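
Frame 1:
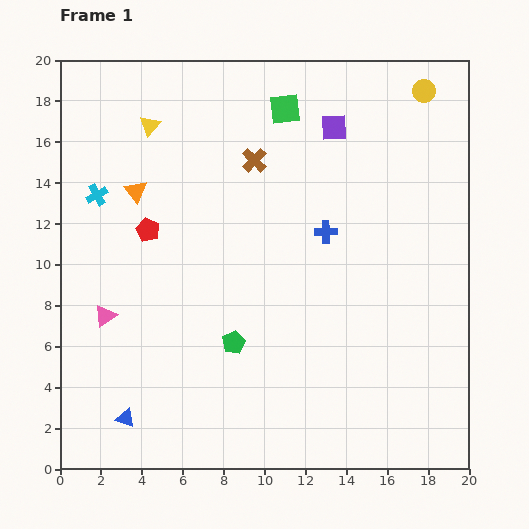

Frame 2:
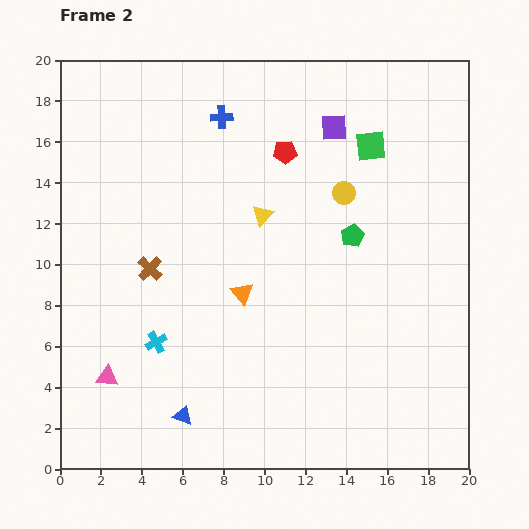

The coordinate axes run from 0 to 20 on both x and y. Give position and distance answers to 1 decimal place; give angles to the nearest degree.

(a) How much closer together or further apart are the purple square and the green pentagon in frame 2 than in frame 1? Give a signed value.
-6.2

Distance in frame 1: 11.6. Distance in frame 2: 5.4.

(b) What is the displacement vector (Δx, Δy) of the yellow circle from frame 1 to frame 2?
(-3.9, -5.0)

The yellow circle was at (17.8, 18.5) in frame 1 and (13.9, 13.5) in frame 2.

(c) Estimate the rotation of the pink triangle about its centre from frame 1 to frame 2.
41° clockwise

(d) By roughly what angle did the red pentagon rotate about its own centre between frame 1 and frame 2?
28° counter-clockwise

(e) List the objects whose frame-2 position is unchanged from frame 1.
the purple square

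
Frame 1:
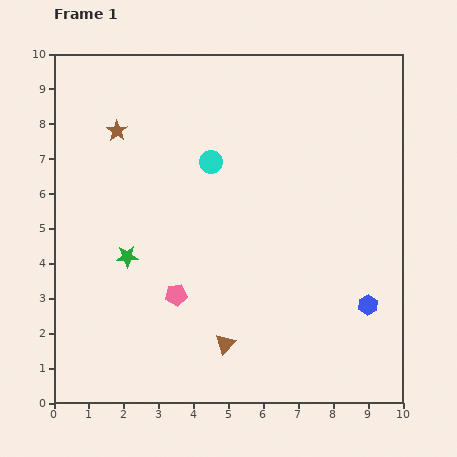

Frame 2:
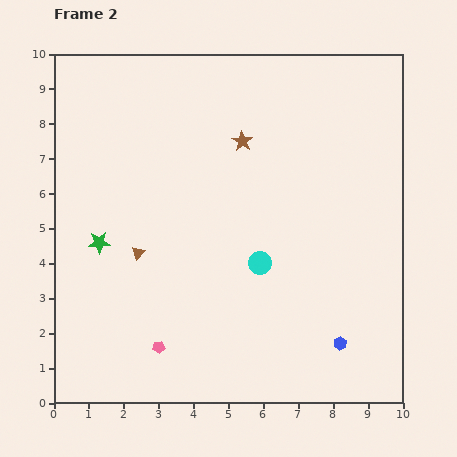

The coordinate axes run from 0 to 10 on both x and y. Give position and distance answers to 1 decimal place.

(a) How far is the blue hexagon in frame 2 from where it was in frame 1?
1.4

The blue hexagon moved from (9.0, 2.8) to (8.2, 1.7), a distance of √(0.8² + 1.1²) ≈ 1.4.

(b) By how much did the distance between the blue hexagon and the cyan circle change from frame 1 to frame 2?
-2.8

Distance in frame 1: 6.1. Distance in frame 2: 3.3.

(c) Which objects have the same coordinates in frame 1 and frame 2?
none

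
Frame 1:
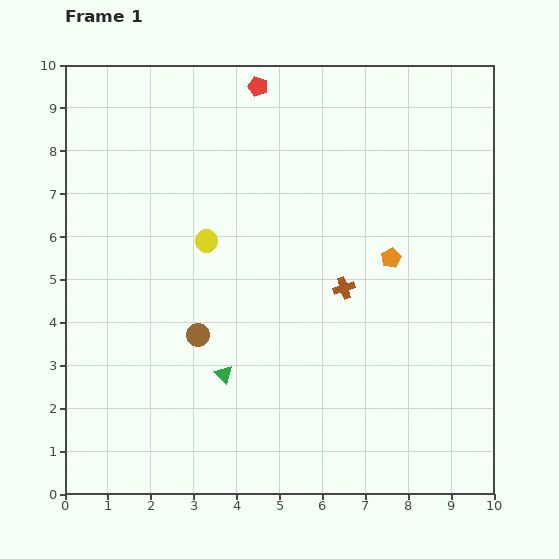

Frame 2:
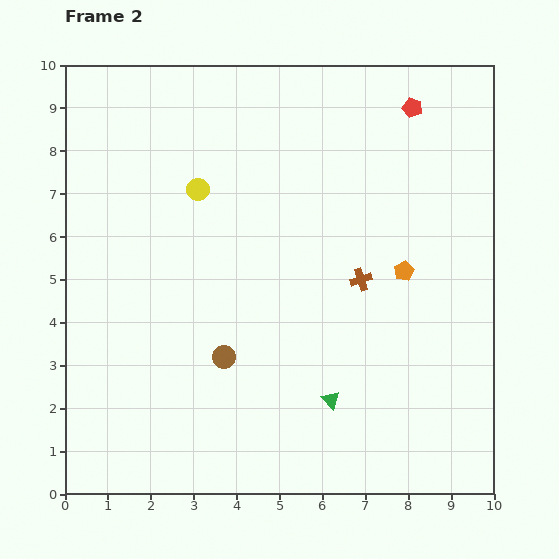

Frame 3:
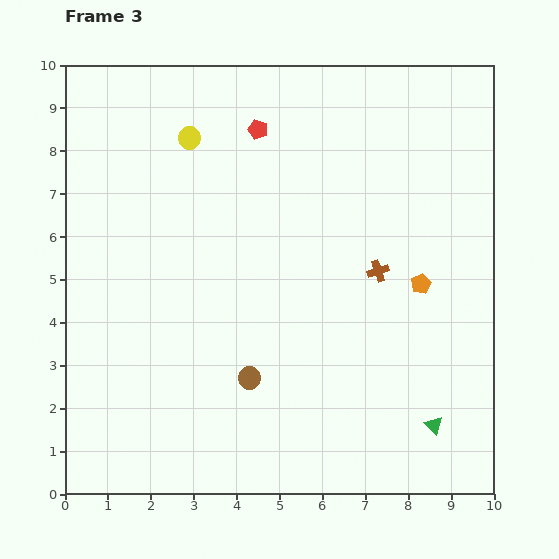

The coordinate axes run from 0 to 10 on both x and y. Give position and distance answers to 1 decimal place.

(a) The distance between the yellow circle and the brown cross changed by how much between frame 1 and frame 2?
+0.9

Distance in frame 1: 3.4. Distance in frame 2: 4.3.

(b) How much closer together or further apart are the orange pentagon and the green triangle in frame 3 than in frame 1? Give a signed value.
-1.4

Distance in frame 1: 4.7. Distance in frame 3: 3.3.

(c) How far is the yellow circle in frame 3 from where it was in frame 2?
1.2

The yellow circle moved from (3.1, 7.1) to (2.9, 8.3), a distance of √(0.2² + 1.2²) ≈ 1.2.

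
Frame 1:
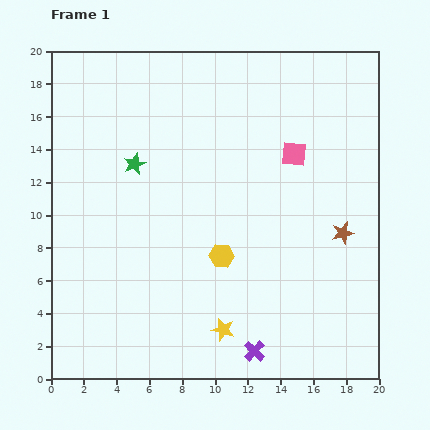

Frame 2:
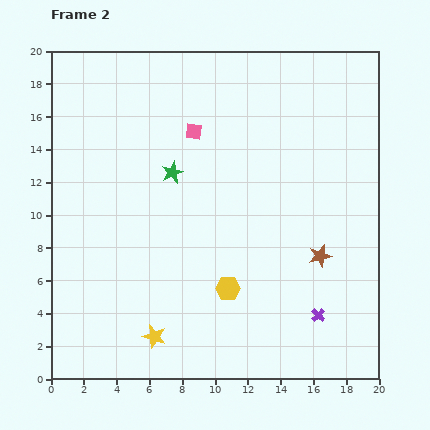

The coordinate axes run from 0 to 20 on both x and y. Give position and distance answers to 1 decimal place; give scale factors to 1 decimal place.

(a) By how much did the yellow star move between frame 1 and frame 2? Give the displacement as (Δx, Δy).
(-4.2, -0.4)

The yellow star was at (10.5, 3.0) in frame 1 and (6.3, 2.6) in frame 2.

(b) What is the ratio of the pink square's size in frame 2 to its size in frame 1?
0.7×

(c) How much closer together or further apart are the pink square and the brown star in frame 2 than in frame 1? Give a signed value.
+5.1

Distance in frame 1: 5.7. Distance in frame 2: 10.8.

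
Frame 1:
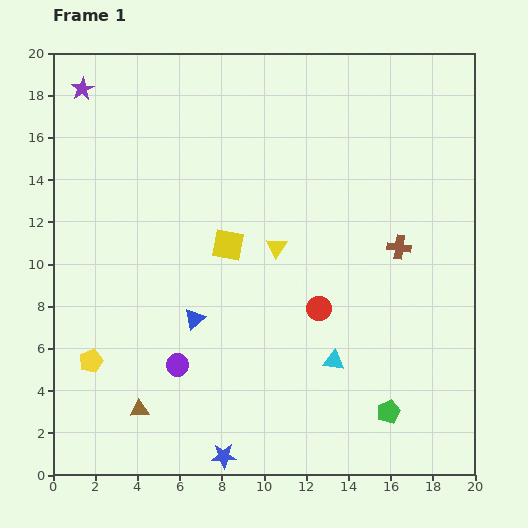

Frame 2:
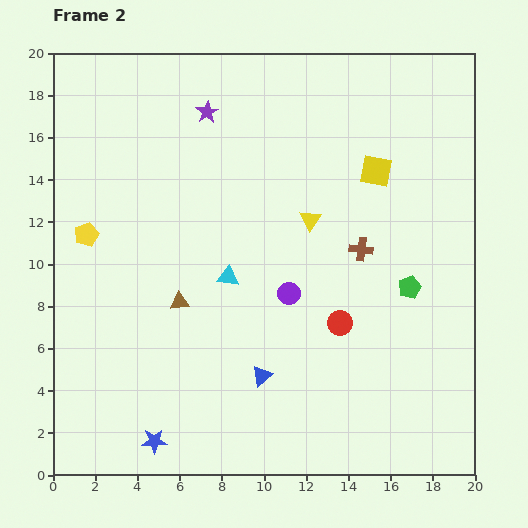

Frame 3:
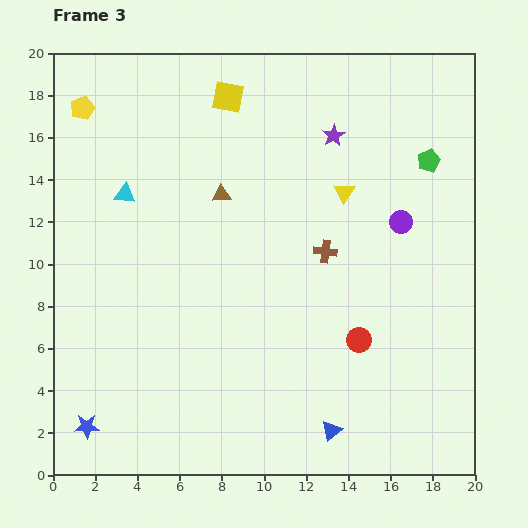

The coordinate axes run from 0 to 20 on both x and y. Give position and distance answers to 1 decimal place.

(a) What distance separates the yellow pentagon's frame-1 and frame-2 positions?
6.0

The yellow pentagon moved from (1.8, 5.4) to (1.6, 11.4), a distance of √(0.2² + 6.0²) ≈ 6.0.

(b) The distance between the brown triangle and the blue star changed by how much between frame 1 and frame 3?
+8.1

Distance in frame 1: 4.6. Distance in frame 3: 12.7.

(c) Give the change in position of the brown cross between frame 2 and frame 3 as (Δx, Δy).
(-1.7, -0.1)

The brown cross was at (14.6, 10.7) in frame 2 and (12.9, 10.6) in frame 3.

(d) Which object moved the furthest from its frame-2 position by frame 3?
the yellow square

(moved 7.8; next 6.3)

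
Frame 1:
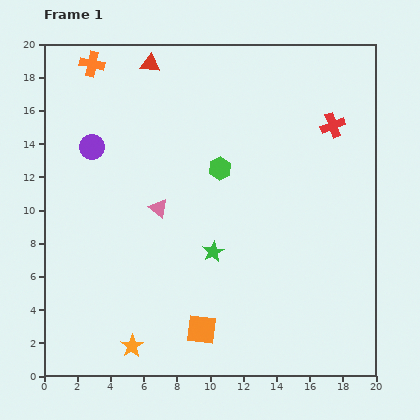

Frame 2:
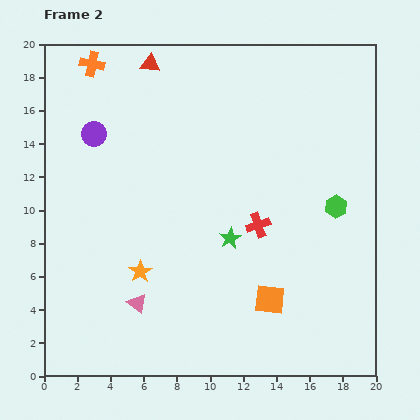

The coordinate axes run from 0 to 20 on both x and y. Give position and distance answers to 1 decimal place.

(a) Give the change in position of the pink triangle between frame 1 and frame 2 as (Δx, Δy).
(-1.3, -5.7)

The pink triangle was at (6.9, 10.1) in frame 1 and (5.6, 4.4) in frame 2.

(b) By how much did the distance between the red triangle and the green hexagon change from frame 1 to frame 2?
+6.5

Distance in frame 1: 7.6. Distance in frame 2: 14.1.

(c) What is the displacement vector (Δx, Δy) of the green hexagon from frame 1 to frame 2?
(7.0, -2.3)

The green hexagon was at (10.6, 12.5) in frame 1 and (17.6, 10.2) in frame 2.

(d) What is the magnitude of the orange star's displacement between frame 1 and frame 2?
4.5

The orange star moved from (5.3, 1.8) to (5.8, 6.3), a distance of √(0.5² + 4.5²) ≈ 4.5.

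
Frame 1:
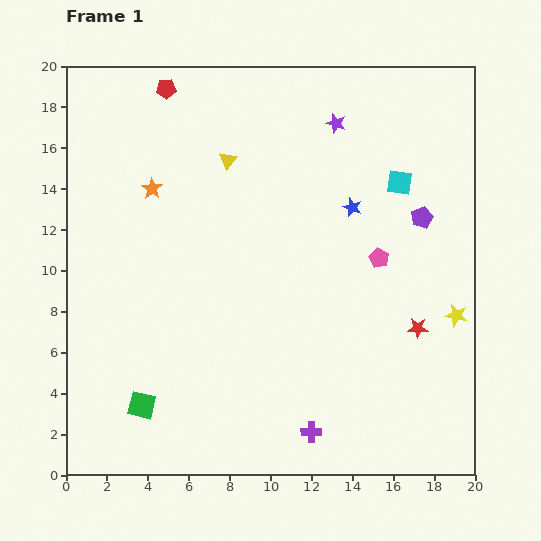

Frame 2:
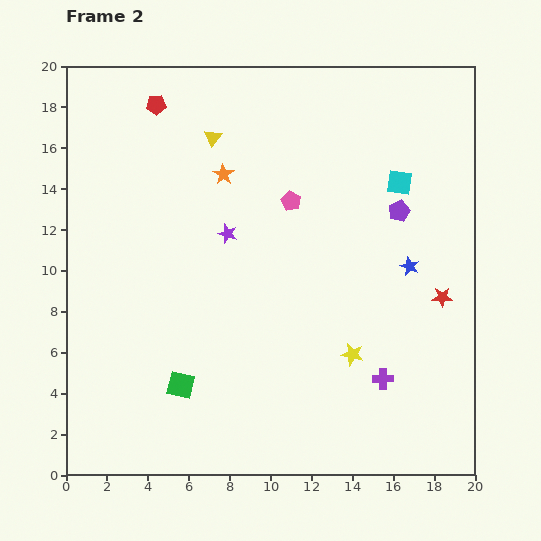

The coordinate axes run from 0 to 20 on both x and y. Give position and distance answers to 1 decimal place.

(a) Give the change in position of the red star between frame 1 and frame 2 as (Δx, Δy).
(1.2, 1.5)

The red star was at (17.2, 7.2) in frame 1 and (18.4, 8.7) in frame 2.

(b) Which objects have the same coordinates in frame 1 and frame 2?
the cyan square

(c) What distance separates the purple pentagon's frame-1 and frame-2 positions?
1.1

The purple pentagon moved from (17.4, 12.6) to (16.3, 12.9), a distance of √(1.1² + 0.3²) ≈ 1.1.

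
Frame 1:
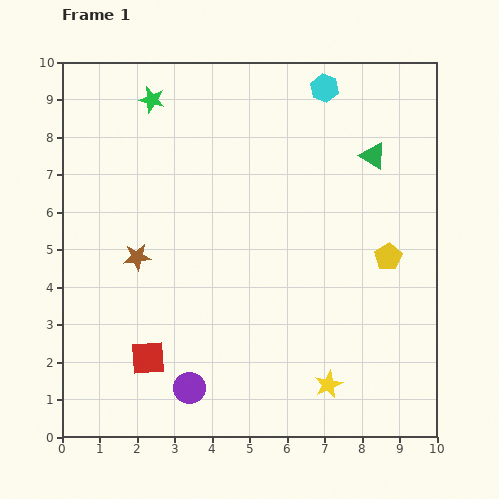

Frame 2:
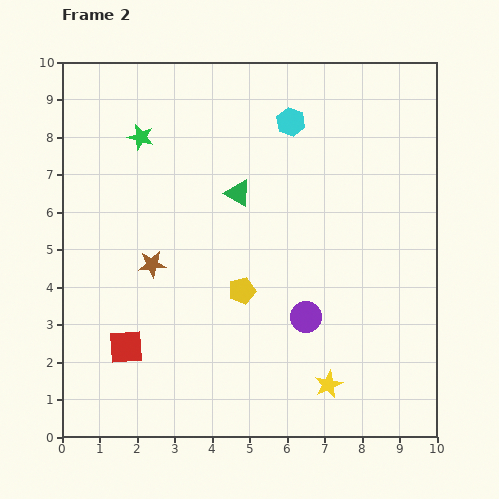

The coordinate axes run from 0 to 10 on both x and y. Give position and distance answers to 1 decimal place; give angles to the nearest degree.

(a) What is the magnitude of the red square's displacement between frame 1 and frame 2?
0.7

The red square moved from (2.3, 2.1) to (1.7, 2.4), a distance of √(0.6² + 0.3²) ≈ 0.7.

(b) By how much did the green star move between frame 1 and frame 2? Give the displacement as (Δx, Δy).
(-0.3, -1.0)

The green star was at (2.4, 9.0) in frame 1 and (2.1, 8.0) in frame 2.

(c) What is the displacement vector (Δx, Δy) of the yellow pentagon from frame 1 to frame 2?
(-3.9, -0.9)

The yellow pentagon was at (8.7, 4.8) in frame 1 and (4.8, 3.9) in frame 2.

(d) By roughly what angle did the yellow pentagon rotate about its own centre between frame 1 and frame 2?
17° clockwise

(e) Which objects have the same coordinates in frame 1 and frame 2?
the yellow star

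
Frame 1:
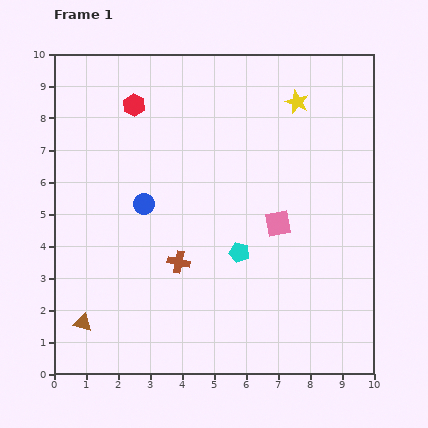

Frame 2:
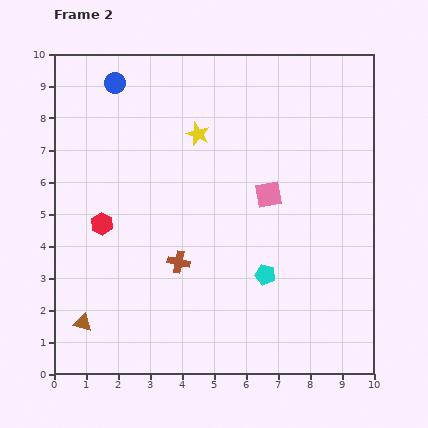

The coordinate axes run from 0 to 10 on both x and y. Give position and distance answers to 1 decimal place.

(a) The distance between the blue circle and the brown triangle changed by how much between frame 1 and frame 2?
+3.4

Distance in frame 1: 4.2. Distance in frame 2: 7.6.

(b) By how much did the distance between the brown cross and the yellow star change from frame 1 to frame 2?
-2.2

Distance in frame 1: 6.2. Distance in frame 2: 4.0.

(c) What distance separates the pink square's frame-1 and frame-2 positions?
0.9

The pink square moved from (7.0, 4.7) to (6.7, 5.6), a distance of √(0.3² + 0.9²) ≈ 0.9.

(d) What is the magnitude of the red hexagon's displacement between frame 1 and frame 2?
3.8

The red hexagon moved from (2.5, 8.4) to (1.5, 4.7), a distance of √(1.0² + 3.7²) ≈ 3.8.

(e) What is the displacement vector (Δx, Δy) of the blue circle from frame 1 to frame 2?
(-0.9, 3.8)

The blue circle was at (2.8, 5.3) in frame 1 and (1.9, 9.1) in frame 2.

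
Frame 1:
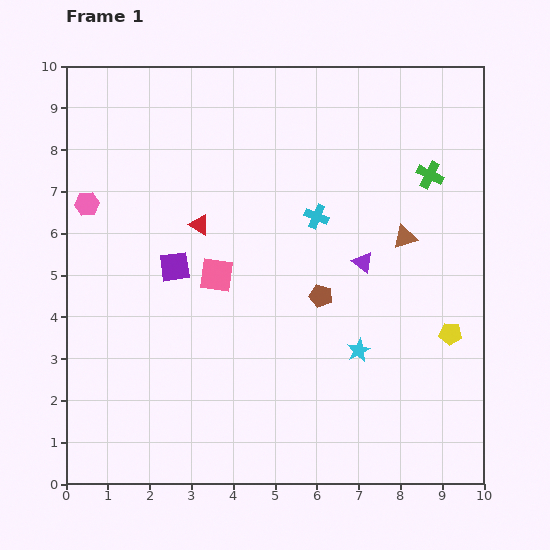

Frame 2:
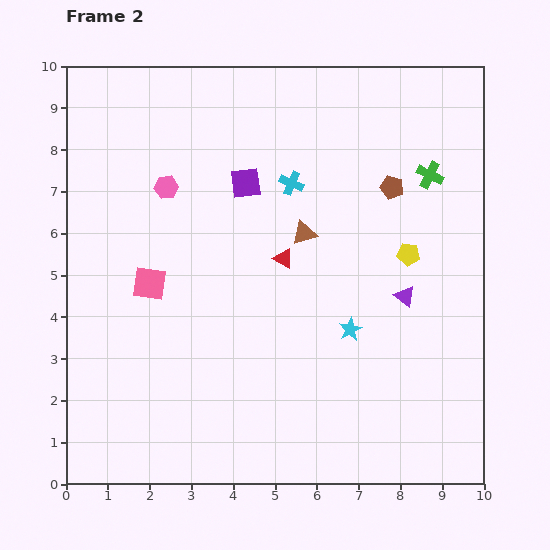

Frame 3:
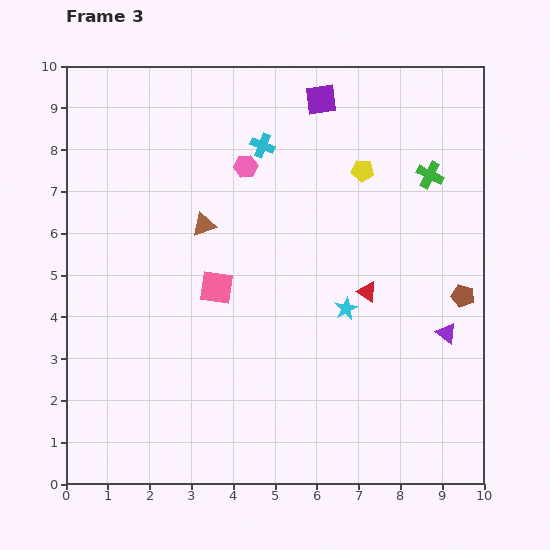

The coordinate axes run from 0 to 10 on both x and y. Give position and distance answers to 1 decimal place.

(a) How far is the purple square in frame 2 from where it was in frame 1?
2.6

The purple square moved from (2.6, 5.2) to (4.3, 7.2), a distance of √(1.7² + 2.0²) ≈ 2.6.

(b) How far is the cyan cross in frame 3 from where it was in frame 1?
2.1

The cyan cross moved from (6.0, 6.4) to (4.7, 8.1), a distance of √(1.3² + 1.7²) ≈ 2.1.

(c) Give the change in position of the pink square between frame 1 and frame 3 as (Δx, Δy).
(0.0, -0.3)

The pink square was at (3.6, 5.0) in frame 1 and (3.6, 4.7) in frame 3.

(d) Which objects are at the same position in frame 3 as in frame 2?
the green cross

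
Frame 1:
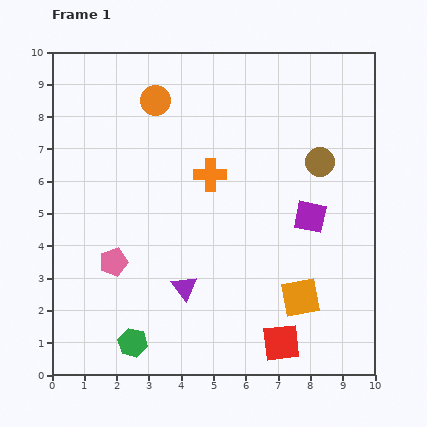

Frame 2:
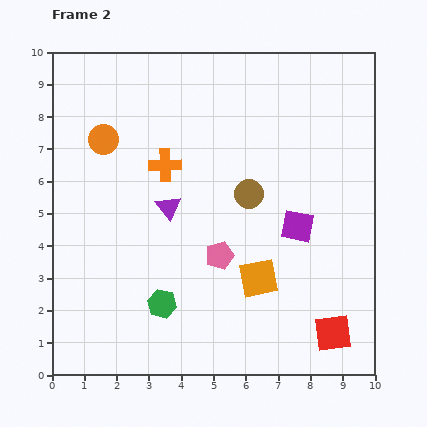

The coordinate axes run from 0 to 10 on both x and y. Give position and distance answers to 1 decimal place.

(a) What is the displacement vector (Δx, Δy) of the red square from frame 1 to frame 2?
(1.6, 0.3)

The red square was at (7.1, 1.0) in frame 1 and (8.7, 1.3) in frame 2.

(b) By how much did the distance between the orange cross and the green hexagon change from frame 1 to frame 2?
-1.4

Distance in frame 1: 5.7. Distance in frame 2: 4.3.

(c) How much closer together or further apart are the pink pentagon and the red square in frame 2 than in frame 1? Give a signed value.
-1.6

Distance in frame 1: 5.8. Distance in frame 2: 4.2.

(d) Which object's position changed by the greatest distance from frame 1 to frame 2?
the pink pentagon

(moved 3.3; next 2.5)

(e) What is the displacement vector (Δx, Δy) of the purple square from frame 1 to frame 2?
(-0.4, -0.3)

The purple square was at (8.0, 4.9) in frame 1 and (7.6, 4.6) in frame 2.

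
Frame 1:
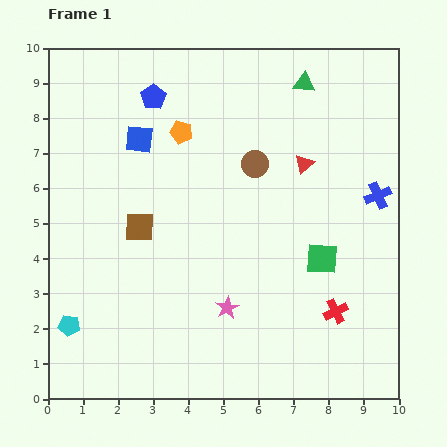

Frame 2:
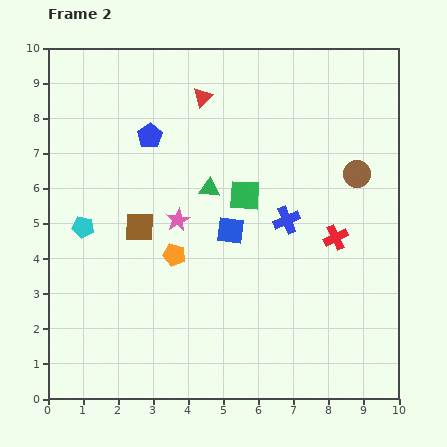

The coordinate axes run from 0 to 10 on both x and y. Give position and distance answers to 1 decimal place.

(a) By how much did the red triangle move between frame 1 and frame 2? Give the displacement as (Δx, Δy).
(-2.9, 1.9)

The red triangle was at (7.3, 6.7) in frame 1 and (4.4, 8.6) in frame 2.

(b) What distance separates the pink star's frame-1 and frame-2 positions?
2.9

The pink star moved from (5.1, 2.6) to (3.7, 5.1), a distance of √(1.4² + 2.5²) ≈ 2.9.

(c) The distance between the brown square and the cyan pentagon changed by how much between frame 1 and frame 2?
-1.8

Distance in frame 1: 3.4. Distance in frame 2: 1.6.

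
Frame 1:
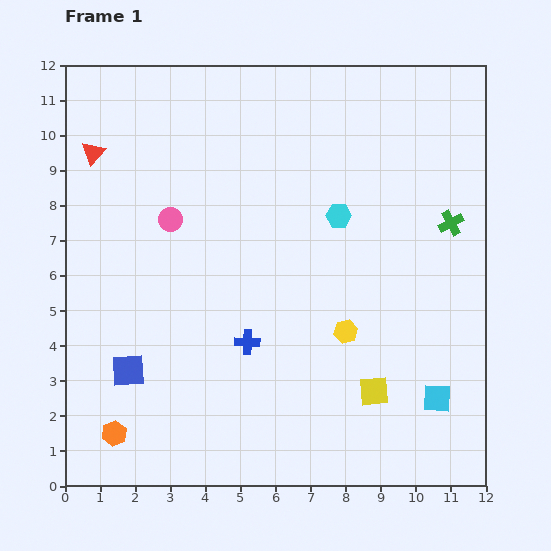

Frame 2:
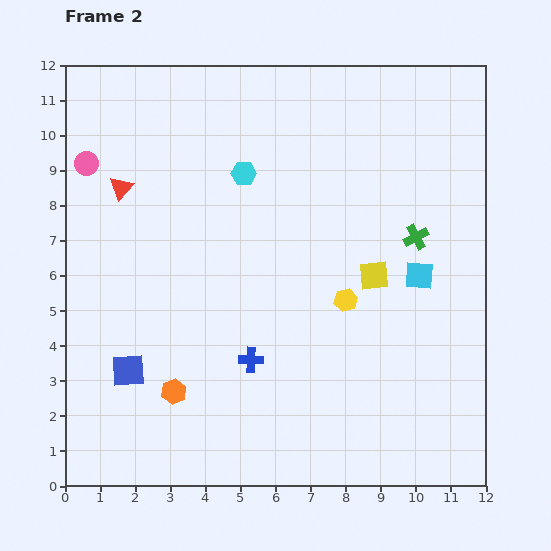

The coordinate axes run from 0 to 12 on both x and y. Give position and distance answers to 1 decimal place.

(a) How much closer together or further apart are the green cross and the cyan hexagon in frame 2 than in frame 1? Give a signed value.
+2.0

Distance in frame 1: 3.2. Distance in frame 2: 5.2.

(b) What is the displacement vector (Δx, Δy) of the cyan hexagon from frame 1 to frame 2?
(-2.7, 1.2)

The cyan hexagon was at (7.8, 7.7) in frame 1 and (5.1, 8.9) in frame 2.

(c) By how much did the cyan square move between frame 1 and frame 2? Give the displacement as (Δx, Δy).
(-0.5, 3.5)

The cyan square was at (10.6, 2.5) in frame 1 and (10.1, 6.0) in frame 2.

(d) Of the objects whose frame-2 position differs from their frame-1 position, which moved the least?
the blue cross

(moved 0.5)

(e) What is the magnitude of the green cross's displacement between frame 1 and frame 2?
1.1

The green cross moved from (11.0, 7.5) to (10.0, 7.1), a distance of √(1.0² + 0.4²) ≈ 1.1.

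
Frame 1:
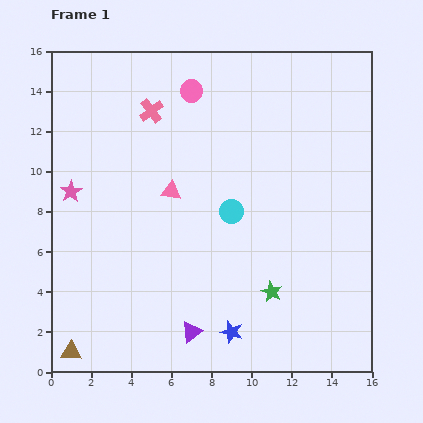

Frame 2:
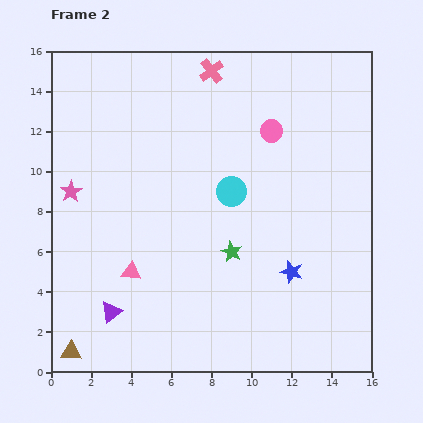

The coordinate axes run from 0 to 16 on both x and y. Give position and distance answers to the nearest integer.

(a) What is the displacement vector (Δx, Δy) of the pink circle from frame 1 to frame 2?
(4, -2)

The pink circle was at (7, 14) in frame 1 and (11, 12) in frame 2.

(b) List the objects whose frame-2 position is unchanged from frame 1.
the pink star, the brown triangle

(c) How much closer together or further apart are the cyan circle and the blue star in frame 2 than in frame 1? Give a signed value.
-1

Distance in frame 1: 6. Distance in frame 2: 5.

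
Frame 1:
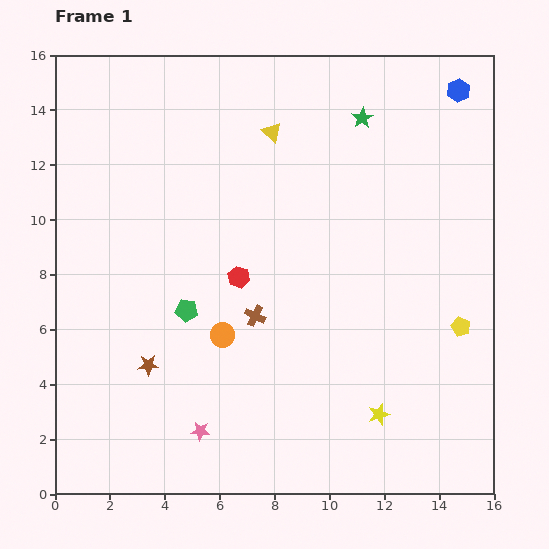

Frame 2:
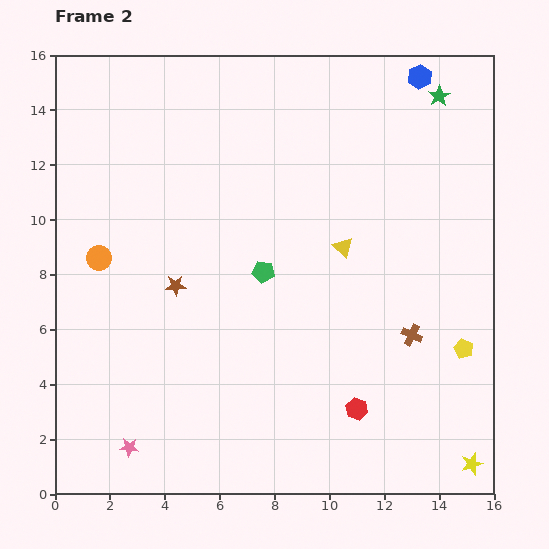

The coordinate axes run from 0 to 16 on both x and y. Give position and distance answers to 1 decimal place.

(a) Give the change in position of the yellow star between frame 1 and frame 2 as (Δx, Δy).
(3.4, -1.8)

The yellow star was at (11.8, 2.9) in frame 1 and (15.2, 1.1) in frame 2.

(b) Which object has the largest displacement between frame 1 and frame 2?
the red hexagon

(moved 6.4; next 5.7)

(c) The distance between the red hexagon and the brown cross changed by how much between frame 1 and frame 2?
+1.9

Distance in frame 1: 1.5. Distance in frame 2: 3.4.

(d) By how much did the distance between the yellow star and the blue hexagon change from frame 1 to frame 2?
+2.0

Distance in frame 1: 12.2. Distance in frame 2: 14.2.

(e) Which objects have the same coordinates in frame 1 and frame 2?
none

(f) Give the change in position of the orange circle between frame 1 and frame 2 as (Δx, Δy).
(-4.5, 2.8)

The orange circle was at (6.1, 5.8) in frame 1 and (1.6, 8.6) in frame 2.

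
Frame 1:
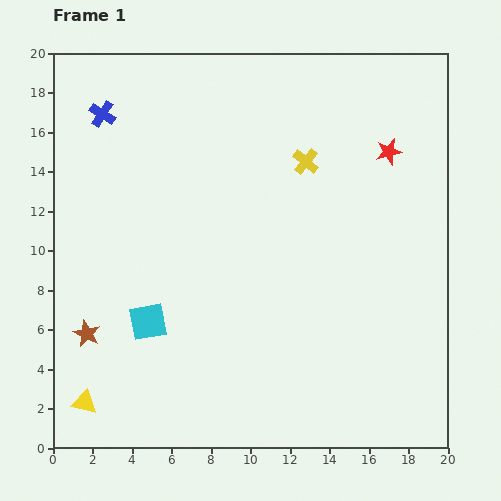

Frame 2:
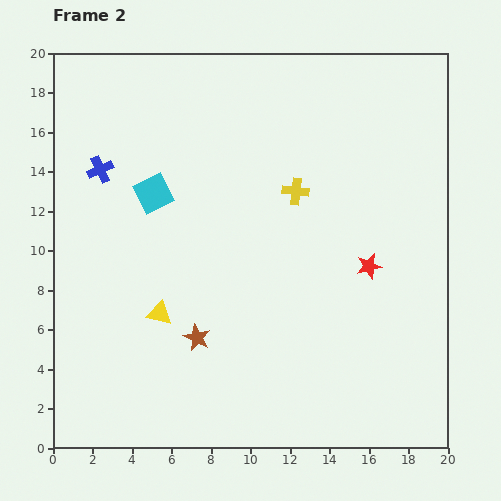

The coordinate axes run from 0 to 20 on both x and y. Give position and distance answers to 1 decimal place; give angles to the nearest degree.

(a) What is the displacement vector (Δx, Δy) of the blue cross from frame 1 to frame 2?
(-0.1, -2.8)

The blue cross was at (2.5, 16.9) in frame 1 and (2.4, 14.1) in frame 2.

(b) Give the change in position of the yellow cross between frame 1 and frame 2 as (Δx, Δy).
(-0.5, -1.5)

The yellow cross was at (12.8, 14.5) in frame 1 and (12.3, 13.0) in frame 2.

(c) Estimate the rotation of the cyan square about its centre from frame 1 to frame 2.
16° counter-clockwise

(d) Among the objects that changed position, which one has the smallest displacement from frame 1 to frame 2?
the yellow cross

(moved 1.6)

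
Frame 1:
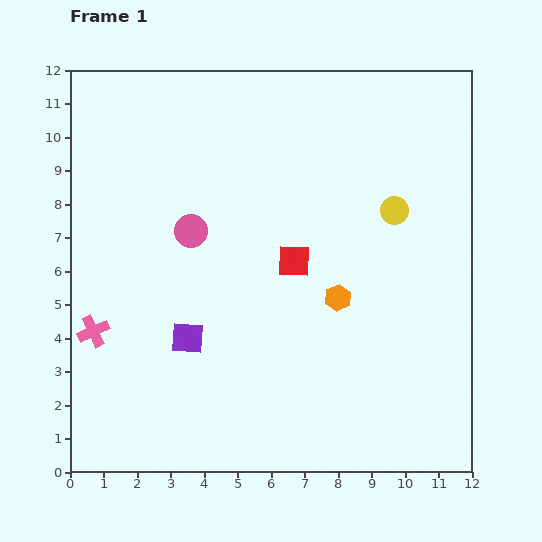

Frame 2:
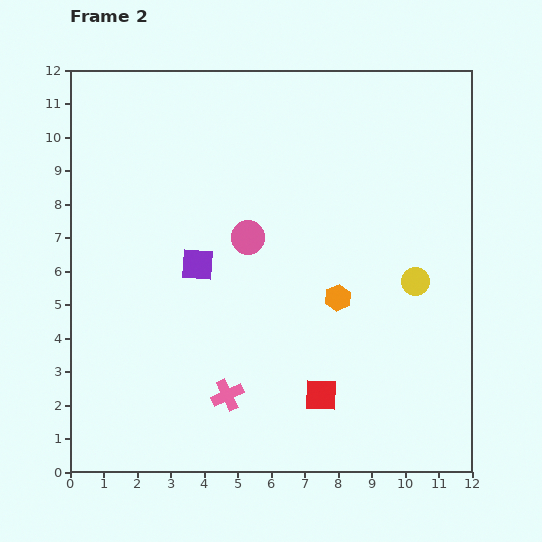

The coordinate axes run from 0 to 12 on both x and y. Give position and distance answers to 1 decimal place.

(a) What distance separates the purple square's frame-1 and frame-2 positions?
2.2

The purple square moved from (3.5, 4.0) to (3.8, 6.2), a distance of √(0.3² + 2.2²) ≈ 2.2.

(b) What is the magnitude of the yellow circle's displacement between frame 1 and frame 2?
2.2

The yellow circle moved from (9.7, 7.8) to (10.3, 5.7), a distance of √(0.6² + 2.1²) ≈ 2.2.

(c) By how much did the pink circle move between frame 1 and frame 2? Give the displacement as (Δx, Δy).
(1.7, -0.2)

The pink circle was at (3.6, 7.2) in frame 1 and (5.3, 7.0) in frame 2.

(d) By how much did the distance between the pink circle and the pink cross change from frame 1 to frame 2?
+0.5

Distance in frame 1: 4.2. Distance in frame 2: 4.7.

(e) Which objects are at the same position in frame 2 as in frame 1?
the orange hexagon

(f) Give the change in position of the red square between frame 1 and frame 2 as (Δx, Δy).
(0.8, -4.0)

The red square was at (6.7, 6.3) in frame 1 and (7.5, 2.3) in frame 2.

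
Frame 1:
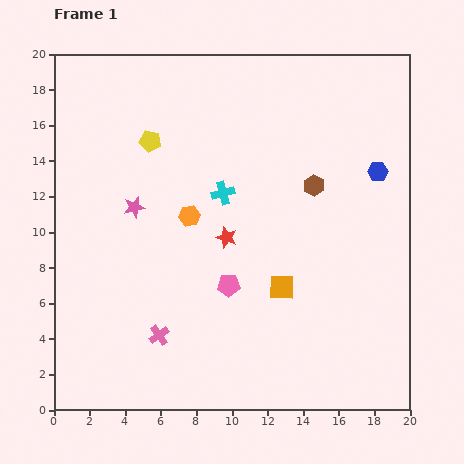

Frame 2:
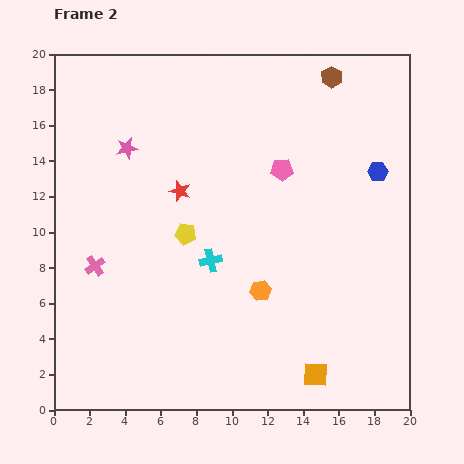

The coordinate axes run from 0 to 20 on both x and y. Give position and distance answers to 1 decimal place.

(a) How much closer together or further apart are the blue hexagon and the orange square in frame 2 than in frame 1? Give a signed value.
+3.4

Distance in frame 1: 8.5. Distance in frame 2: 11.9.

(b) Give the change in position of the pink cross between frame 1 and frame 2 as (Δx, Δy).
(-3.6, 3.9)

The pink cross was at (5.9, 4.2) in frame 1 and (2.3, 8.1) in frame 2.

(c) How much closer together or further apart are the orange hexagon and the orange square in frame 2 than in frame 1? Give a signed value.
-1.0

Distance in frame 1: 6.6. Distance in frame 2: 5.6.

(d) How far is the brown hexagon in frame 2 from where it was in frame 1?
6.2

The brown hexagon moved from (14.6, 12.6) to (15.6, 18.7), a distance of √(1.0² + 6.1²) ≈ 6.2.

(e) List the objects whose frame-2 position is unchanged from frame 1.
the blue hexagon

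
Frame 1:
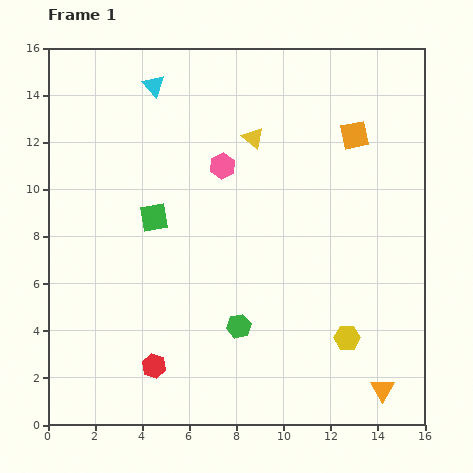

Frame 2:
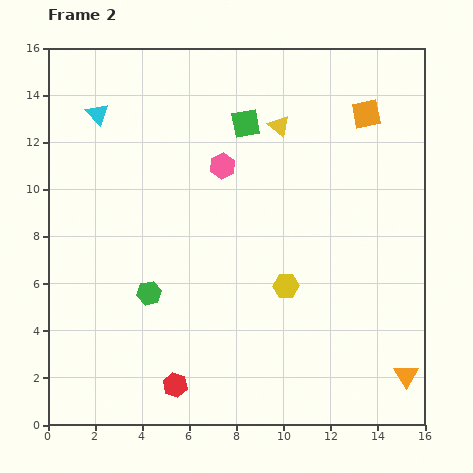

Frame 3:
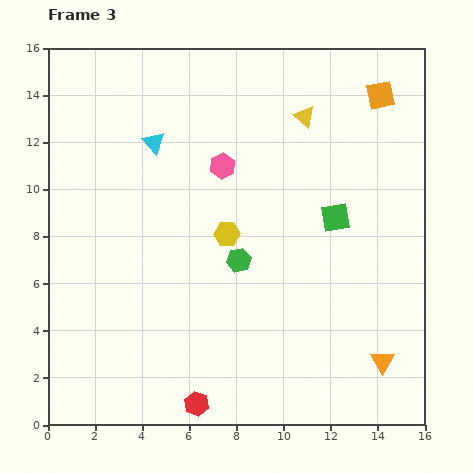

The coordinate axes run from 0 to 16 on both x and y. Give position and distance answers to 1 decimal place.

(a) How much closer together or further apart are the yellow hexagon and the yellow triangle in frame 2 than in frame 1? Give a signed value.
-2.6

Distance in frame 1: 9.4. Distance in frame 2: 6.8.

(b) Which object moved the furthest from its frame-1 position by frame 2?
the green square

(moved 5.6; next 4.0)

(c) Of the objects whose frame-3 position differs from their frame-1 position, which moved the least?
the orange triangle

(moved 1.2)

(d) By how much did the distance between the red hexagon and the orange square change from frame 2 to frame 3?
+1.1

Distance in frame 2: 14.1. Distance in frame 3: 15.2.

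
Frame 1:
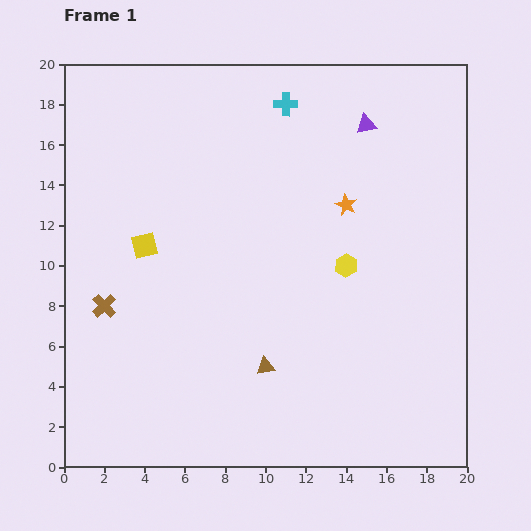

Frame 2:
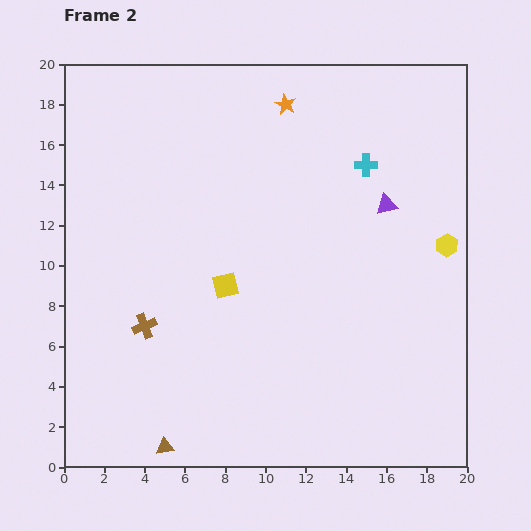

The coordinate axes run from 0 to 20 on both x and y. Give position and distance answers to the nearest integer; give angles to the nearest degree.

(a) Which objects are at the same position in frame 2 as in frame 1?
none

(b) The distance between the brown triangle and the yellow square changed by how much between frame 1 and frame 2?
+1

Distance in frame 1: 8. Distance in frame 2: 9.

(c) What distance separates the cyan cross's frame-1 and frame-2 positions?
5

The cyan cross moved from (11, 18) to (15, 15), a distance of √(4² + 3²) ≈ 5.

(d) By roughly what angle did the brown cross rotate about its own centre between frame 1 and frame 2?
22° clockwise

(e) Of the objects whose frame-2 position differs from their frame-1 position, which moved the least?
the brown cross

(moved 2)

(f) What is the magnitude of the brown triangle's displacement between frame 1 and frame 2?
6

The brown triangle moved from (10, 5) to (5, 1), a distance of √(5² + 4²) ≈ 6.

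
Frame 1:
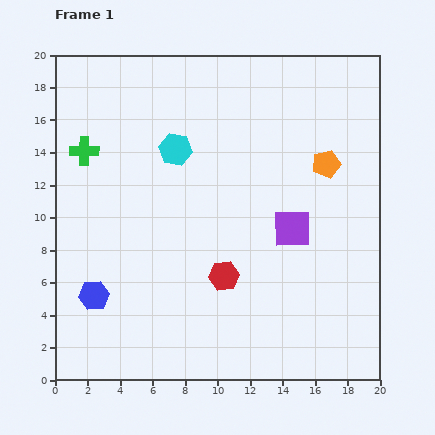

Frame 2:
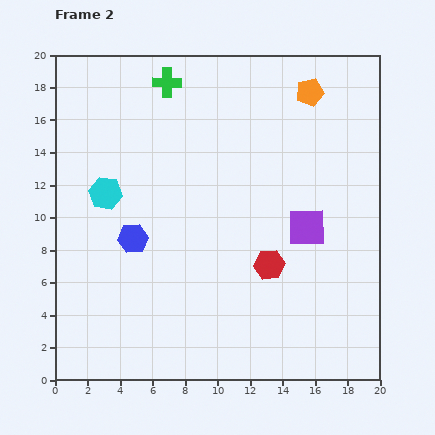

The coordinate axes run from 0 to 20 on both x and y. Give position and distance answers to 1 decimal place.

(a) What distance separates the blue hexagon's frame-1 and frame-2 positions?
4.2

The blue hexagon moved from (2.4, 5.2) to (4.8, 8.7), a distance of √(2.4² + 3.5²) ≈ 4.2.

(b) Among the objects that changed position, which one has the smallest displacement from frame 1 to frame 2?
the purple square

(moved 0.9)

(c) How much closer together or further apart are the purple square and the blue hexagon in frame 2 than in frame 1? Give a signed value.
-2.2

Distance in frame 1: 12.9. Distance in frame 2: 10.7.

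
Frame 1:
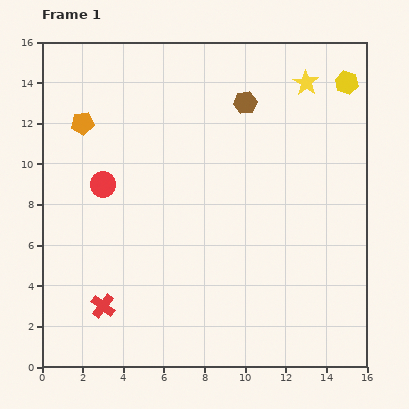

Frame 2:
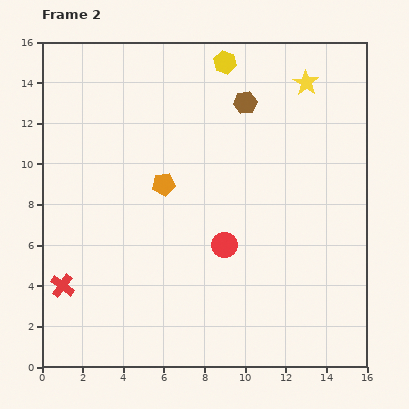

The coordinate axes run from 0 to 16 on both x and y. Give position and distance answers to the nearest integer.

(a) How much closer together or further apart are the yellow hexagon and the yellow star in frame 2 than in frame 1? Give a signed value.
+2

Distance in frame 1: 2. Distance in frame 2: 4.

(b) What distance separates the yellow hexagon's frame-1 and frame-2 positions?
6

The yellow hexagon moved from (15, 14) to (9, 15), a distance of √(6² + 1²) ≈ 6.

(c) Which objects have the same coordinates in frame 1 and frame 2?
the yellow star, the brown hexagon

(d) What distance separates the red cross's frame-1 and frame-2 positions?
2

The red cross moved from (3, 3) to (1, 4), a distance of √(2² + 1²) ≈ 2.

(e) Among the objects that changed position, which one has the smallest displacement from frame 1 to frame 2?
the red cross

(moved 2)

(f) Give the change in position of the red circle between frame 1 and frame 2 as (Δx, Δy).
(6, -3)

The red circle was at (3, 9) in frame 1 and (9, 6) in frame 2.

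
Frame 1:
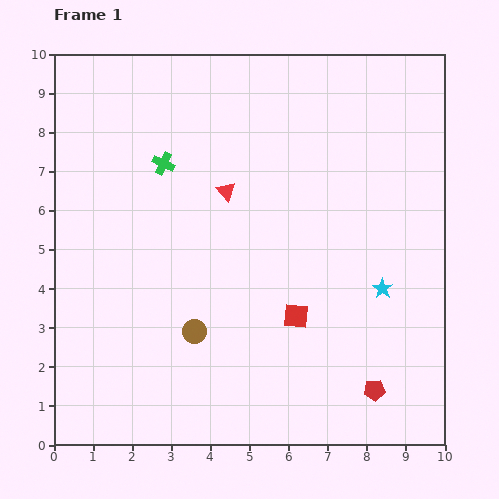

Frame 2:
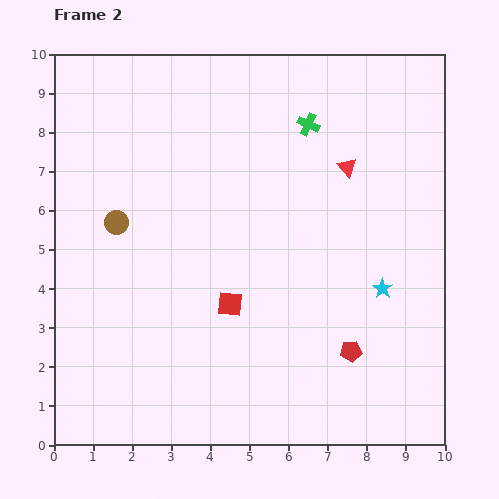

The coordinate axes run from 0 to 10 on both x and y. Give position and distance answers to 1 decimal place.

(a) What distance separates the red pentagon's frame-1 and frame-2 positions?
1.2

The red pentagon moved from (8.2, 1.4) to (7.6, 2.4), a distance of √(0.6² + 1.0²) ≈ 1.2.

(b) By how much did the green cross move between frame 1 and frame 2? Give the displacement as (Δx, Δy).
(3.7, 1.0)

The green cross was at (2.8, 7.2) in frame 1 and (6.5, 8.2) in frame 2.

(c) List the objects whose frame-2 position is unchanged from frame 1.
the cyan star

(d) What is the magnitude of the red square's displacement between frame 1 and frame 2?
1.7

The red square moved from (6.2, 3.3) to (4.5, 3.6), a distance of √(1.7² + 0.3²) ≈ 1.7.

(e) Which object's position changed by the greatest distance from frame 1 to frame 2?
the green cross

(moved 3.8; next 3.4)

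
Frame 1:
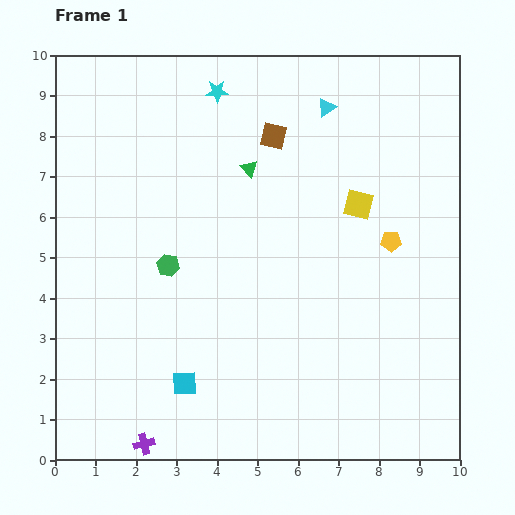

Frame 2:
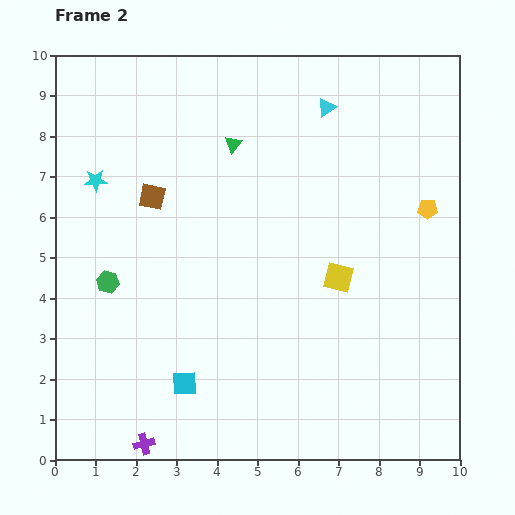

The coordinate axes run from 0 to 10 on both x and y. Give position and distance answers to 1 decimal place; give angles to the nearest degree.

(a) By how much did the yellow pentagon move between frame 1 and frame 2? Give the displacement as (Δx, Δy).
(0.9, 0.8)

The yellow pentagon was at (8.3, 5.4) in frame 1 and (9.2, 6.2) in frame 2.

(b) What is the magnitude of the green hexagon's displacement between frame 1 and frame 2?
1.6

The green hexagon moved from (2.8, 4.8) to (1.3, 4.4), a distance of √(1.5² + 0.4²) ≈ 1.6.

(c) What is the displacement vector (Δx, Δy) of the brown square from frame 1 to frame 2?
(-3.0, -1.5)

The brown square was at (5.4, 8.0) in frame 1 and (2.4, 6.5) in frame 2.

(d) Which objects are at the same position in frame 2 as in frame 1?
the cyan triangle, the purple cross, the cyan square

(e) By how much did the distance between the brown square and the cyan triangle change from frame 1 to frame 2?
+3.3

Distance in frame 1: 1.5. Distance in frame 2: 4.8.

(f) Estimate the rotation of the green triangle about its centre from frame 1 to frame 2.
24° clockwise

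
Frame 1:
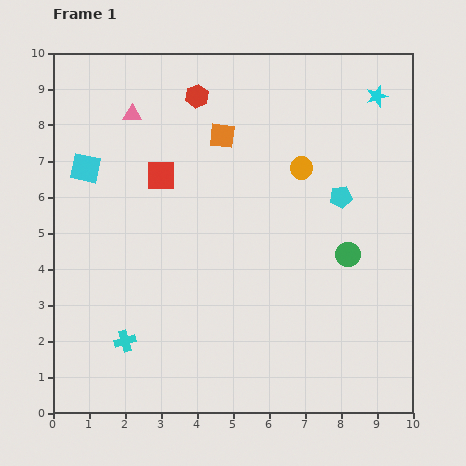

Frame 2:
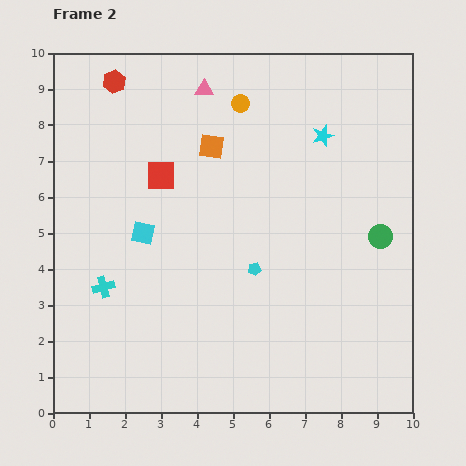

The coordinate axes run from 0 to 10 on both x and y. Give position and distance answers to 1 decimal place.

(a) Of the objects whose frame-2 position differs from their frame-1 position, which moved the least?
the orange square

(moved 0.4)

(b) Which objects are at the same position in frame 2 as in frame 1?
the red square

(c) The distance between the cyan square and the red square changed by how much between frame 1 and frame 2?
-0.4

Distance in frame 1: 2.1. Distance in frame 2: 1.7.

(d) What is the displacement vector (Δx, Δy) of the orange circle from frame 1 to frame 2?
(-1.7, 1.8)

The orange circle was at (6.9, 6.8) in frame 1 and (5.2, 8.6) in frame 2.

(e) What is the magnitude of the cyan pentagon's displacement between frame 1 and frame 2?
3.1

The cyan pentagon moved from (8.0, 6.0) to (5.6, 4.0), a distance of √(2.4² + 2.0²) ≈ 3.1.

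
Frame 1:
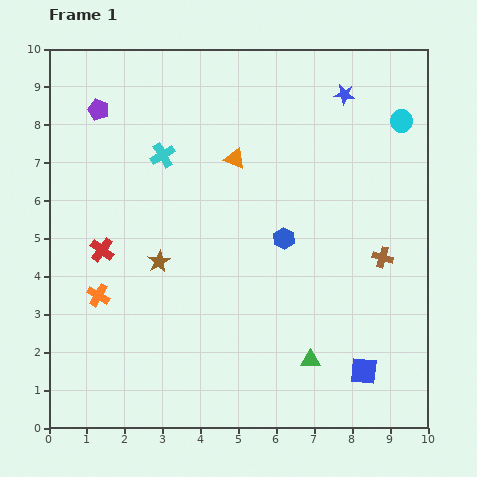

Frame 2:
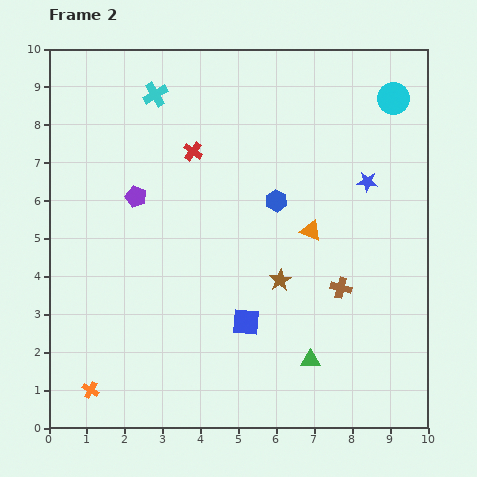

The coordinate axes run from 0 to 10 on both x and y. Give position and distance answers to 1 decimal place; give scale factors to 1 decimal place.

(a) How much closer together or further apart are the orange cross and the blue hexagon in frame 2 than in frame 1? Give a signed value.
+1.9

Distance in frame 1: 5.1. Distance in frame 2: 7.0.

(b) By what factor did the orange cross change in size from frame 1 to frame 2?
0.7×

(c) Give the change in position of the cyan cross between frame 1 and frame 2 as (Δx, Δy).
(-0.2, 1.6)

The cyan cross was at (3.0, 7.2) in frame 1 and (2.8, 8.8) in frame 2.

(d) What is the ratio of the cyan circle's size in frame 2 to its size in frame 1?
1.4×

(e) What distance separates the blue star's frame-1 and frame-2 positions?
2.4

The blue star moved from (7.8, 8.8) to (8.4, 6.5), a distance of √(0.6² + 2.3²) ≈ 2.4.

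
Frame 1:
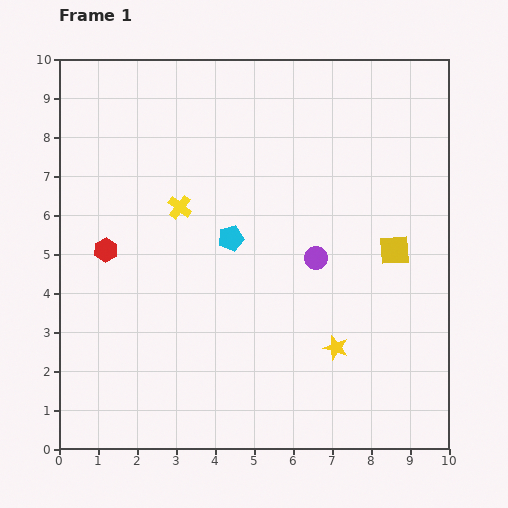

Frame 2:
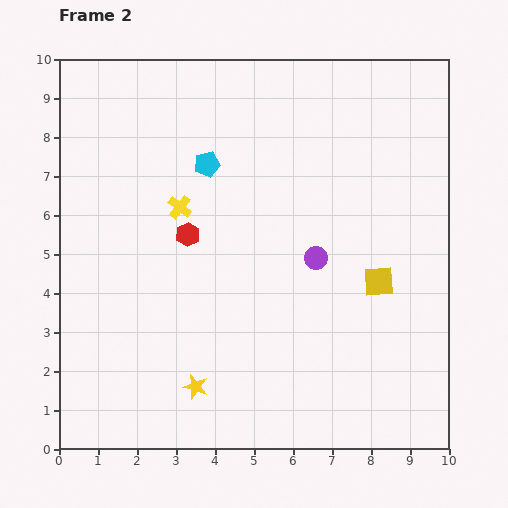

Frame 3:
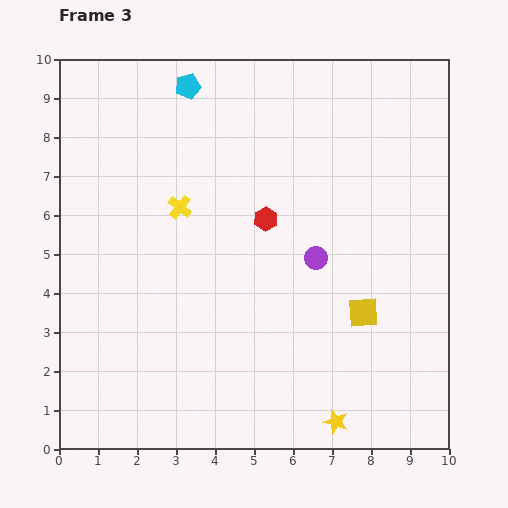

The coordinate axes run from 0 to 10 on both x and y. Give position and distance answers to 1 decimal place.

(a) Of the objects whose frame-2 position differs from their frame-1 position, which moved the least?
the yellow square

(moved 0.9)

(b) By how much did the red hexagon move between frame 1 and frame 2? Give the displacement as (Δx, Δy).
(2.1, 0.4)

The red hexagon was at (1.2, 5.1) in frame 1 and (3.3, 5.5) in frame 2.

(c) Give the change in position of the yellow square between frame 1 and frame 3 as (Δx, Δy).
(-0.8, -1.6)

The yellow square was at (8.6, 5.1) in frame 1 and (7.8, 3.5) in frame 3.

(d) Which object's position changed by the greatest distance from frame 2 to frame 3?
the yellow star

(moved 3.7; next 2.1)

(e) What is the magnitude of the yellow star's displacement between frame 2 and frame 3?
3.7

The yellow star moved from (3.5, 1.6) to (7.1, 0.7), a distance of √(3.6² + 0.9²) ≈ 3.7.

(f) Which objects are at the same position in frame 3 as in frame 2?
the purple circle, the yellow cross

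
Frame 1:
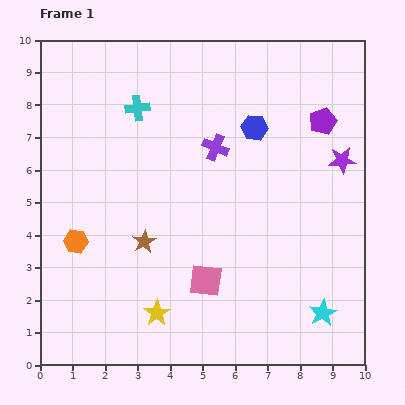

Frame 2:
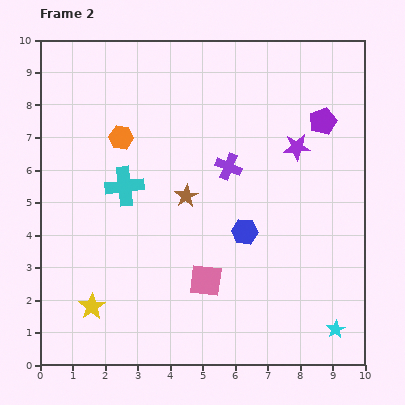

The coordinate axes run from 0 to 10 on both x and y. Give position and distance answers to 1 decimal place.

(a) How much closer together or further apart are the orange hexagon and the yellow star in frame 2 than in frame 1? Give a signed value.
+2.0

Distance in frame 1: 3.3. Distance in frame 2: 5.3.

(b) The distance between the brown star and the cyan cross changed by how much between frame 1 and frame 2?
-2.2

Distance in frame 1: 4.1. Distance in frame 2: 1.9.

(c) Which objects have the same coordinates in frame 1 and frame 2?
the purple pentagon, the pink square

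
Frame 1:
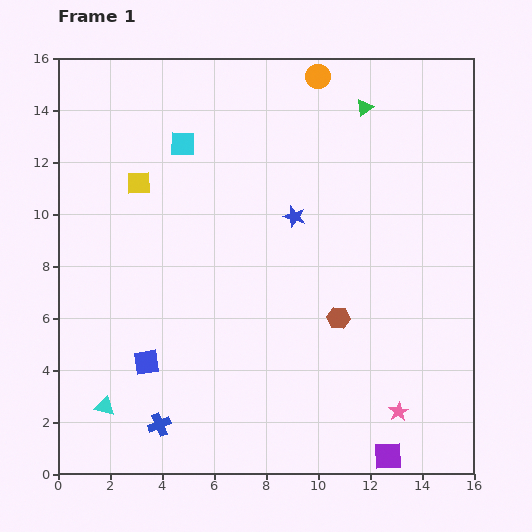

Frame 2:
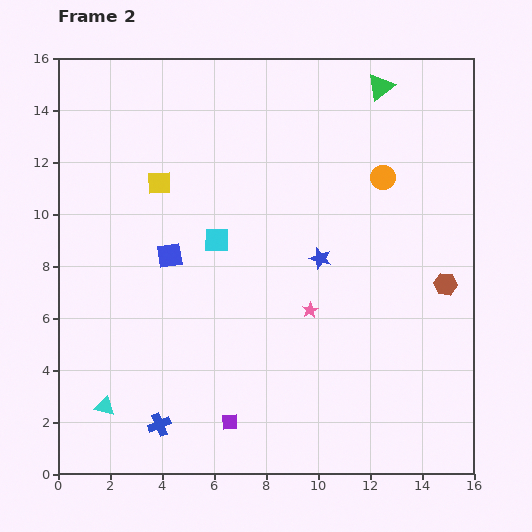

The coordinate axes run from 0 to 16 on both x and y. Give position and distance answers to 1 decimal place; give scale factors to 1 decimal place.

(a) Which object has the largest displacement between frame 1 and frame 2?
the purple square

(moved 6.2; next 5.2)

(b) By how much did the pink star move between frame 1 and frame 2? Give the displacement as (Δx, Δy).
(-3.4, 3.9)

The pink star was at (13.1, 2.4) in frame 1 and (9.7, 6.3) in frame 2.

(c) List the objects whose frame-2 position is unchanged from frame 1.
the cyan triangle, the blue cross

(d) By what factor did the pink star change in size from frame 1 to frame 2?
0.8×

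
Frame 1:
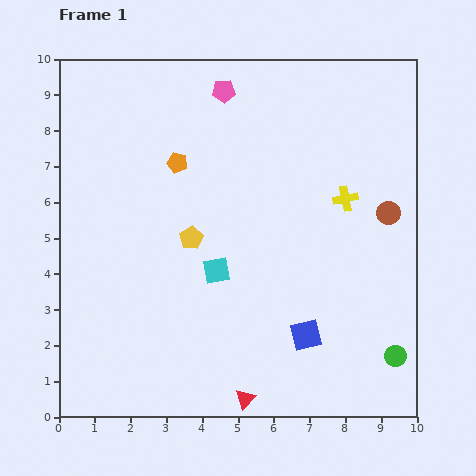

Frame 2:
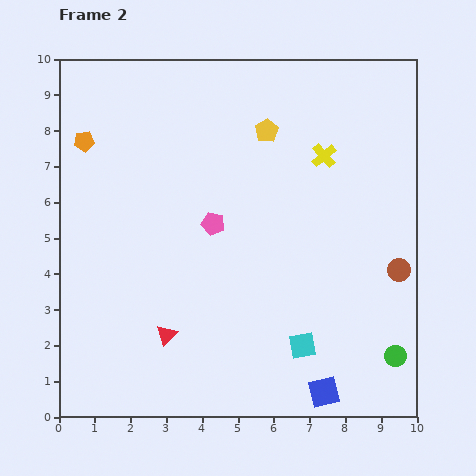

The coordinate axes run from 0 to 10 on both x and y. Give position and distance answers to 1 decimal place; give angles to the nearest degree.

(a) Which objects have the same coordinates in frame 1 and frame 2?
the green circle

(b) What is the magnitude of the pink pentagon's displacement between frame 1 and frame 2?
3.7

The pink pentagon moved from (4.6, 9.1) to (4.3, 5.4), a distance of √(0.3² + 3.7²) ≈ 3.7.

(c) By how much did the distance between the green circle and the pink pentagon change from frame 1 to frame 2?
-2.5

Distance in frame 1: 8.8. Distance in frame 2: 6.3.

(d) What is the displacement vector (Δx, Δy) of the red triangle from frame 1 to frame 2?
(-2.2, 1.8)

The red triangle was at (5.2, 0.5) in frame 1 and (3.0, 2.3) in frame 2.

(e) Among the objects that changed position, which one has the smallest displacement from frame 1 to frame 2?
the yellow cross

(moved 1.3)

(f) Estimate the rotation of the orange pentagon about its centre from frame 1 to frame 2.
20° counter-clockwise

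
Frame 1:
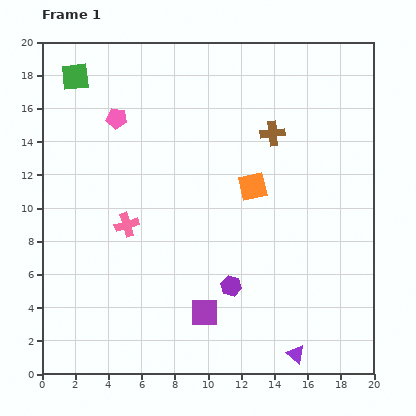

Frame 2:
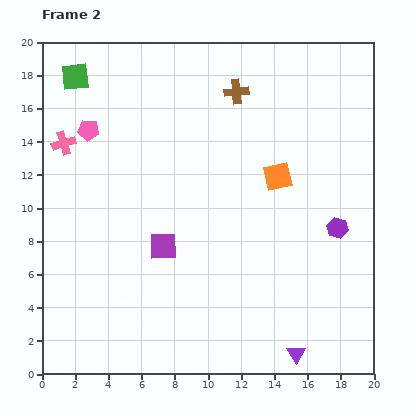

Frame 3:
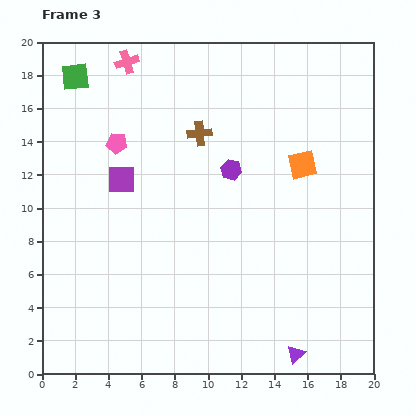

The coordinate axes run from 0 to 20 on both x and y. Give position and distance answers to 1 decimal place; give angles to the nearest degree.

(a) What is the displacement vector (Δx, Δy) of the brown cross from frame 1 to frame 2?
(-2.2, 2.5)

The brown cross was at (13.9, 14.5) in frame 1 and (11.7, 17.0) in frame 2.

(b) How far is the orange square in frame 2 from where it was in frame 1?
1.6

The orange square moved from (12.7, 11.3) to (14.2, 11.9), a distance of √(1.5² + 0.6²) ≈ 1.6.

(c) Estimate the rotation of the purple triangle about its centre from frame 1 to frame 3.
39° clockwise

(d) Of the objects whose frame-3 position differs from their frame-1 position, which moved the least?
the pink pentagon

(moved 1.5)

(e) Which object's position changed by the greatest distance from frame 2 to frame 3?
the purple hexagon

(moved 7.3; next 6.2)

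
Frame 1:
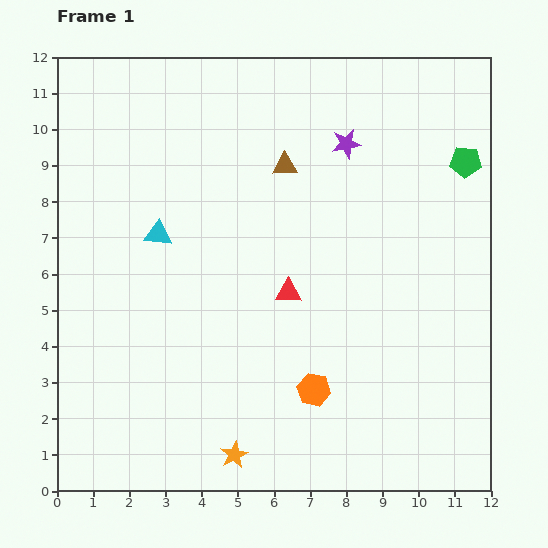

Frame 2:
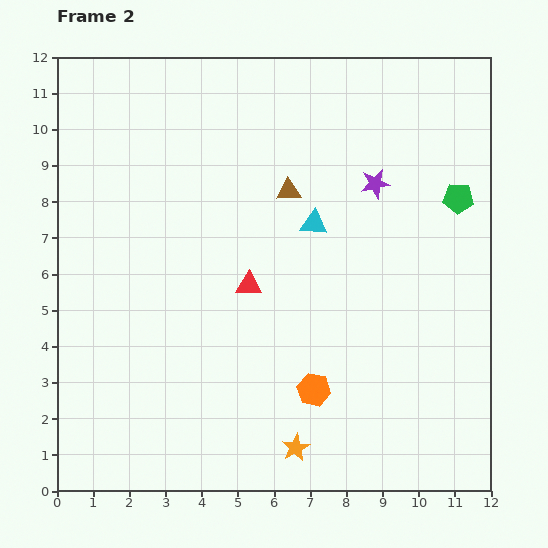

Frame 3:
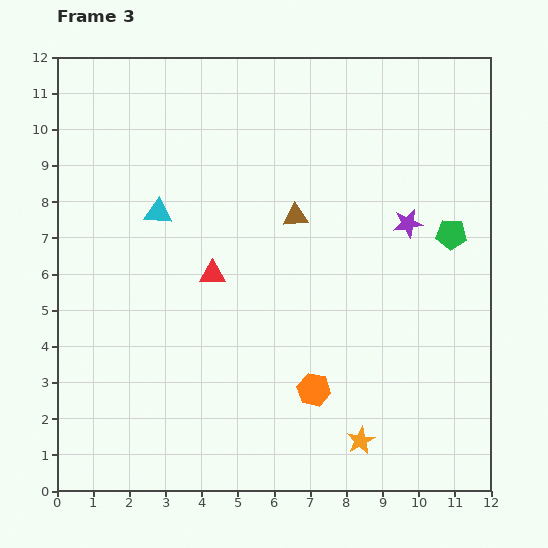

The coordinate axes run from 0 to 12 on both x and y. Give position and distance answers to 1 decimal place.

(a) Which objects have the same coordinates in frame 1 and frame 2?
the orange hexagon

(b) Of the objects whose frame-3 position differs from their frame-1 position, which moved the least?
the cyan triangle

(moved 0.6)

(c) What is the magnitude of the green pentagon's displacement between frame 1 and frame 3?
2.0

The green pentagon moved from (11.3, 9.1) to (10.9, 7.1), a distance of √(0.4² + 2.0²) ≈ 2.0.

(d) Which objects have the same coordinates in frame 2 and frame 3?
the orange hexagon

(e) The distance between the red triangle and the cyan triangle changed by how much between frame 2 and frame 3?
-0.2

Distance in frame 2: 2.5. Distance in frame 3: 2.3.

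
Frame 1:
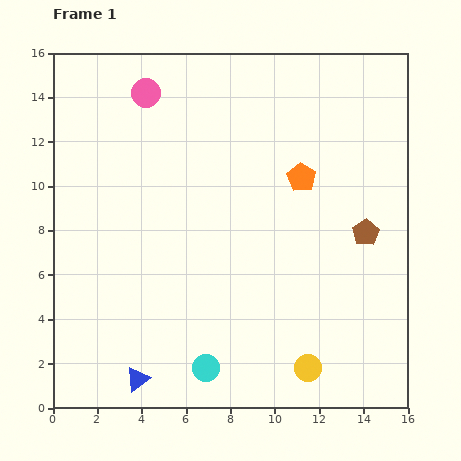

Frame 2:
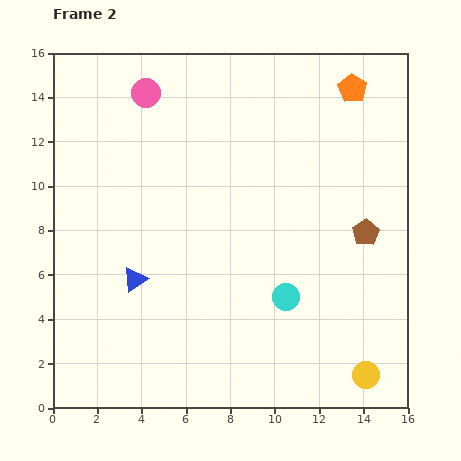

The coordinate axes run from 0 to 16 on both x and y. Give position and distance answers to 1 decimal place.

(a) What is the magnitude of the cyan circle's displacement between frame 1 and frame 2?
4.8

The cyan circle moved from (6.9, 1.8) to (10.5, 5.0), a distance of √(3.6² + 3.2²) ≈ 4.8.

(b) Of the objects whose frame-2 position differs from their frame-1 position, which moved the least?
the yellow circle

(moved 2.6)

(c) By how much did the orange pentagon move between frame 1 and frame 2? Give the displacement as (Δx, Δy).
(2.3, 4.0)

The orange pentagon was at (11.2, 10.4) in frame 1 and (13.5, 14.4) in frame 2.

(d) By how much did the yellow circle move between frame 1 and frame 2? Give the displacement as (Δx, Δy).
(2.6, -0.3)

The yellow circle was at (11.5, 1.8) in frame 1 and (14.1, 1.5) in frame 2.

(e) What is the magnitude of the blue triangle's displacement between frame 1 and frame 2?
4.5

The blue triangle moved from (3.8, 1.3) to (3.7, 5.8), a distance of √(0.1² + 4.5²) ≈ 4.5.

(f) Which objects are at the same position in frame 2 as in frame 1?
the brown pentagon, the pink circle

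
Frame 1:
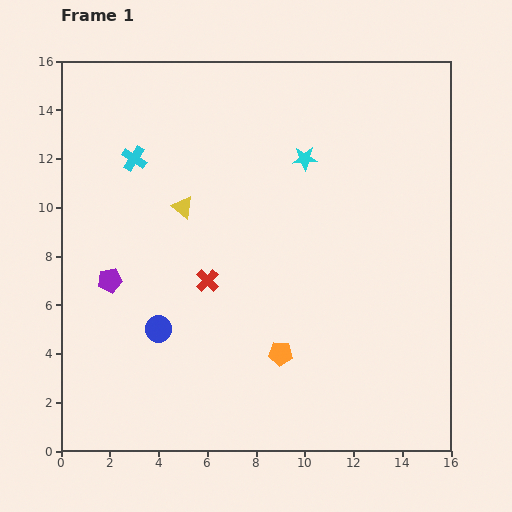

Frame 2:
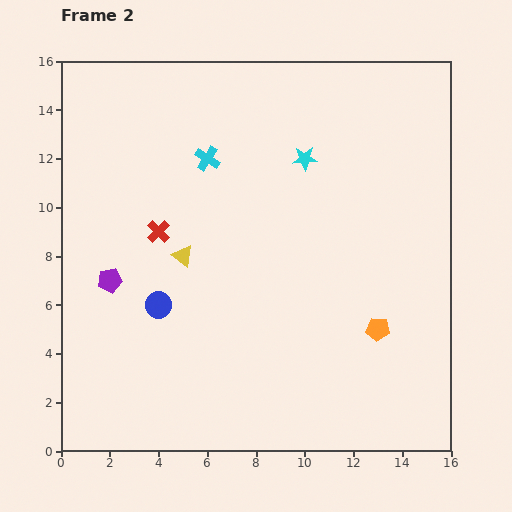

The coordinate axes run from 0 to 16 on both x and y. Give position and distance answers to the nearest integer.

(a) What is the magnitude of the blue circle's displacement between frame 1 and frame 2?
1

The blue circle moved from (4, 5) to (4, 6), a distance of √(0² + 1²) ≈ 1.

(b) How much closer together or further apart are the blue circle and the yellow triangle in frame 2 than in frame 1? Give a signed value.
-3

Distance in frame 1: 5. Distance in frame 2: 2.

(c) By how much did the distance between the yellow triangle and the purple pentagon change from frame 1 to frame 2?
-1

Distance in frame 1: 4. Distance in frame 2: 3.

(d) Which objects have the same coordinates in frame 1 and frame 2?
the purple pentagon, the cyan star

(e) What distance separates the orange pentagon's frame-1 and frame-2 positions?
4

The orange pentagon moved from (9, 4) to (13, 5), a distance of √(4² + 1²) ≈ 4.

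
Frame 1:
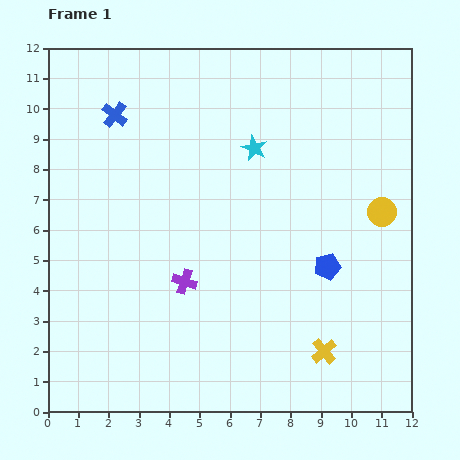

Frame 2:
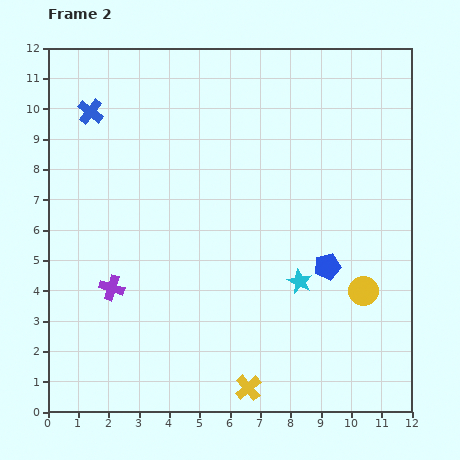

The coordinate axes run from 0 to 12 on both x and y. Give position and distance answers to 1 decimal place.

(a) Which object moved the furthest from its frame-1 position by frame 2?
the cyan star

(moved 4.6; next 2.8)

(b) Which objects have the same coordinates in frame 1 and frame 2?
the blue pentagon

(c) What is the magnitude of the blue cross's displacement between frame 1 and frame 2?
0.8

The blue cross moved from (2.2, 9.8) to (1.4, 9.9), a distance of √(0.8² + 0.1²) ≈ 0.8.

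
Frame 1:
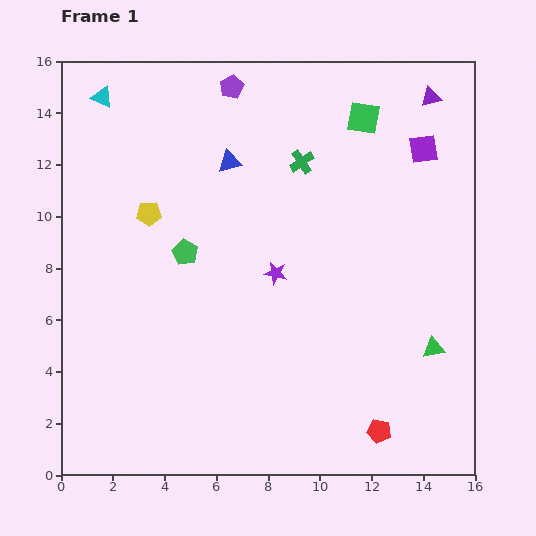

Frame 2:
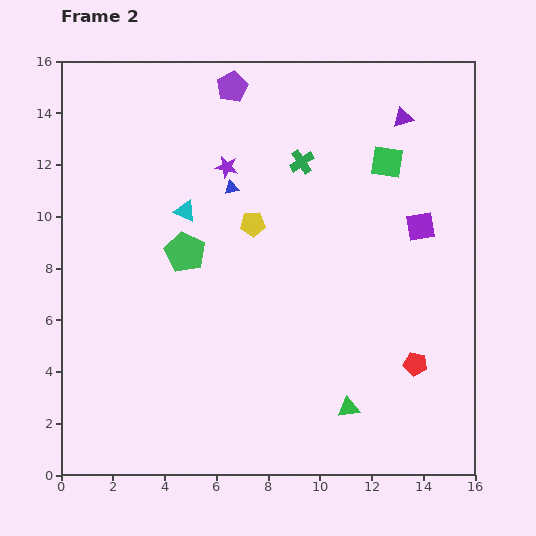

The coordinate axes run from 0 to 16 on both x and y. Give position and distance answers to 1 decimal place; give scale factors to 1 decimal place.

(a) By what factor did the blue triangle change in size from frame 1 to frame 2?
0.6×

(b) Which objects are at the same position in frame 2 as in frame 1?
the green pentagon, the green cross, the purple pentagon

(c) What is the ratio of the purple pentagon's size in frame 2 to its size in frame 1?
1.3×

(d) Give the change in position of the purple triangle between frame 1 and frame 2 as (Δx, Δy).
(-1.1, -0.8)

The purple triangle was at (14.3, 14.6) in frame 1 and (13.2, 13.8) in frame 2.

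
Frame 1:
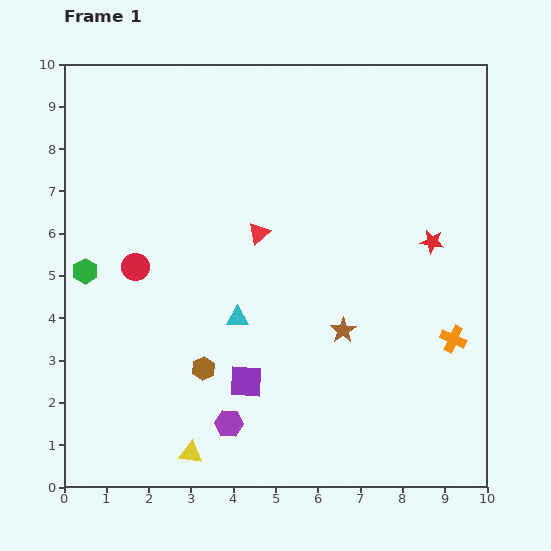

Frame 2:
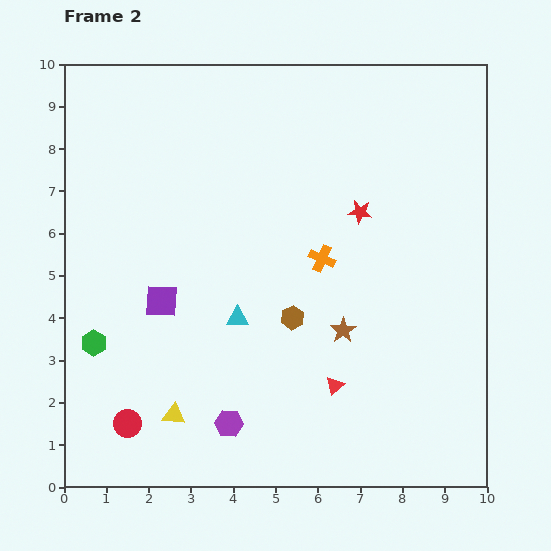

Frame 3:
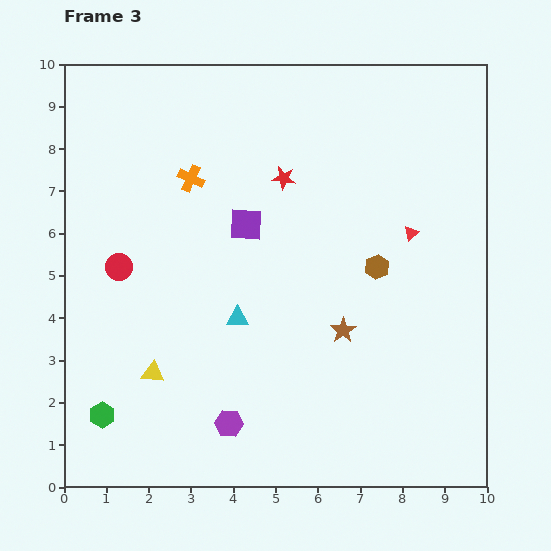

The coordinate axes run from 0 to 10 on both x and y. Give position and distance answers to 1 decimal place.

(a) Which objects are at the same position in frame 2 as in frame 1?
the brown star, the cyan triangle, the purple hexagon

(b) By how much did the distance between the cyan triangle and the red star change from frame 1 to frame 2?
-1.1

Distance in frame 1: 4.9. Distance in frame 2: 3.8.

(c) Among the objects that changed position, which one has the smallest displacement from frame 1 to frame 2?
the yellow triangle

(moved 1.0)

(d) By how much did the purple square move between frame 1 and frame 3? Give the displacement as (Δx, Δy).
(0.0, 3.7)

The purple square was at (4.3, 2.5) in frame 1 and (4.3, 6.2) in frame 3.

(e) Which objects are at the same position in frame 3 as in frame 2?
the brown star, the cyan triangle, the purple hexagon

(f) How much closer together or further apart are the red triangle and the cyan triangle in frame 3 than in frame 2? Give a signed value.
+1.8

Distance in frame 2: 2.8. Distance in frame 3: 4.6.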